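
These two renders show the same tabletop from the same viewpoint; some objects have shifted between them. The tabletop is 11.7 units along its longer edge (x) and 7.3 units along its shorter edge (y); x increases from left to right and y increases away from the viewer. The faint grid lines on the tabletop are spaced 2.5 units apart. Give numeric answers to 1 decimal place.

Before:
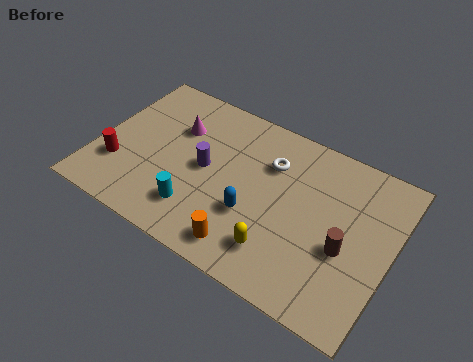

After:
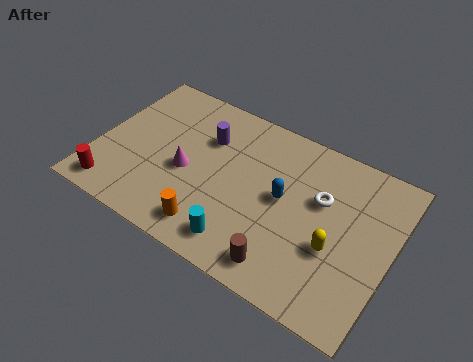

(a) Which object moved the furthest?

the brown cylinder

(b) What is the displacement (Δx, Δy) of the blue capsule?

(1.0, 1.3)

The blue capsule was at about (6.4, 2.6) and moved to about (7.4, 3.9).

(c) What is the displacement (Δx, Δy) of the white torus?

(2.1, -0.6)

The white torus started near (6.7, 5.2) and ended near (8.8, 4.6).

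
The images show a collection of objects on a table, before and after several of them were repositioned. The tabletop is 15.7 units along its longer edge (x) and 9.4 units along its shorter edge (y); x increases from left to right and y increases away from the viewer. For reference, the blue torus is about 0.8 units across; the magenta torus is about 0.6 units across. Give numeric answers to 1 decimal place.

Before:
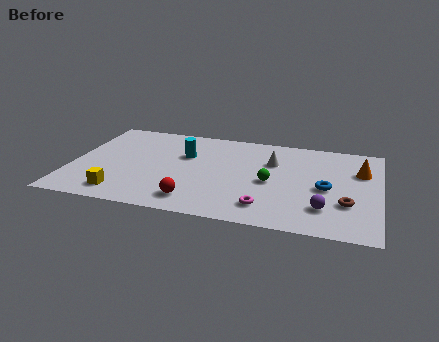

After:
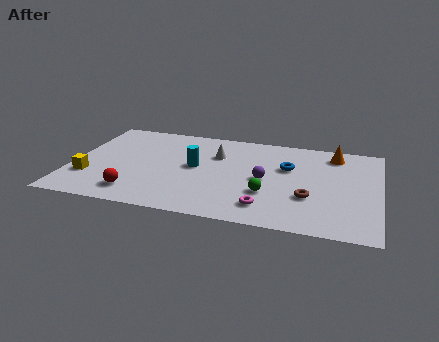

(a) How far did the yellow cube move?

2.2

The yellow cube moved from about (2.8, 1.5) to (1.0, 2.8), a distance of √(1.8² + 1.3²) ≈ 2.2.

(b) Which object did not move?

the magenta torus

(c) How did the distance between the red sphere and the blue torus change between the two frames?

+1.6

The distance was about 7.0 in the first image and 8.6 in the second, so they moved 1.6 units further apart.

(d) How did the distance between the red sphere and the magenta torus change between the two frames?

+3.0

Before: roughly 3.6 units apart; after: 6.6. That's 3.0 units further apart.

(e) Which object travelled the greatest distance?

the purple sphere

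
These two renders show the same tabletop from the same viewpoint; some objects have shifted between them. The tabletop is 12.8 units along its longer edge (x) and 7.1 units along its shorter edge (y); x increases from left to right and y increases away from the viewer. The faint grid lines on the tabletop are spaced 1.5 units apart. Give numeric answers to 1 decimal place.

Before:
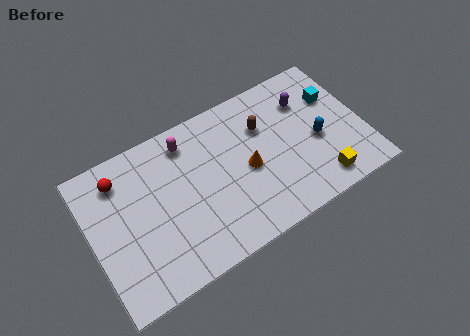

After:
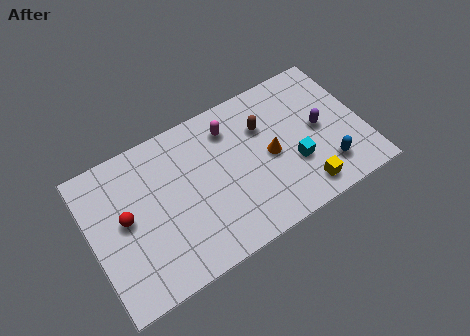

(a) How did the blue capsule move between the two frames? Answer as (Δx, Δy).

(0.2, -1.5)

From the two frames, the blue capsule sits at roughly (10.6, 3.1) before and (10.8, 1.6) after.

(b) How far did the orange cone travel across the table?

1.1

From (7.3, 3.3) to (8.4, 3.4), the orange cone covered √(1.1² + 0.1²) ≈ 1.1 units.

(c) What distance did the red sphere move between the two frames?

1.9

The red sphere was near (1.6, 5.7) before and (1.6, 3.8) after, so it travelled √(0.0² + 1.9²) ≈ 1.9 units.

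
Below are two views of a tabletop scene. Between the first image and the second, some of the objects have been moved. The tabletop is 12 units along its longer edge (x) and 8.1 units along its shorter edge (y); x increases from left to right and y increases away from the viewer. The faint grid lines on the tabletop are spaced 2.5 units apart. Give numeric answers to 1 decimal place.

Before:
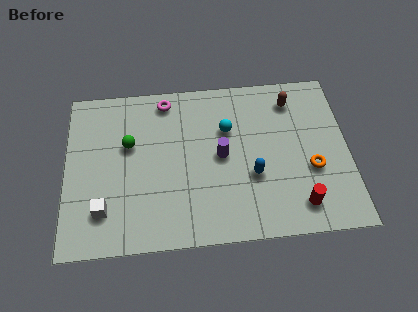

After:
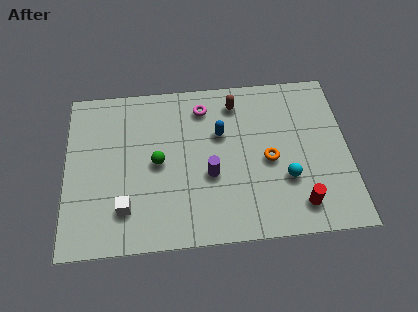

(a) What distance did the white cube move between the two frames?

0.9

The white cube was near (1.6, 1.9) before and (2.5, 1.9) after, so it travelled √(0.9² + 0.0²) ≈ 0.9 units.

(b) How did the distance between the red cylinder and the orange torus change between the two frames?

+0.8

Before: roughly 1.8 units apart; after: 2.6. That's 0.8 units further apart.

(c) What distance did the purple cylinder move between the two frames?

1.0

The purple cylinder moved from about (6.6, 4.1) to (6.1, 3.2), a distance of √(0.5² + 0.9²) ≈ 1.0.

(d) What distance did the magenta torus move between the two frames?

1.7

The magenta torus was near (4.3, 7.1) before and (5.9, 6.6) after, so it travelled √(1.6² + 0.5²) ≈ 1.7 units.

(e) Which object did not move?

the red cylinder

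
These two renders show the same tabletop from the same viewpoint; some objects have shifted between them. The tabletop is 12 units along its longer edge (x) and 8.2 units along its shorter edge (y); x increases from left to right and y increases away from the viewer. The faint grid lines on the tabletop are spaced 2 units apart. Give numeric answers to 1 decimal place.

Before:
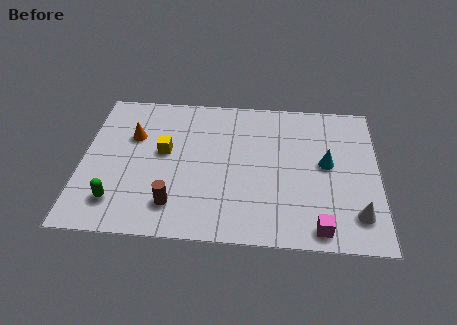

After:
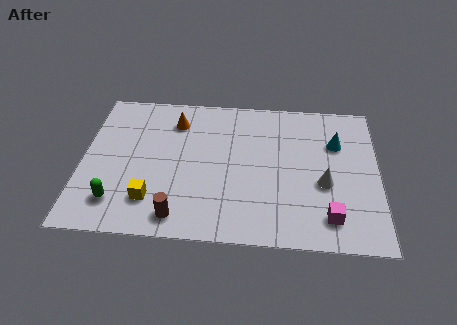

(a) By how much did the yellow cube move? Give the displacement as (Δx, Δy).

(-0.4, -2.7)

From the two frames, the yellow cube sits at roughly (3.3, 4.6) before and (2.9, 1.9) after.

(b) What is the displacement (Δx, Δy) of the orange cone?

(1.7, 1.0)

The orange cone started near (2.0, 5.4) and ended near (3.7, 6.4).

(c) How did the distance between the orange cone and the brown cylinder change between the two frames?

+1.2

The distance was about 4.1 in the first image and 5.3 in the second, so they moved 1.2 units further apart.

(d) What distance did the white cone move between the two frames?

2.1

The white cone moved from about (11.1, 1.7) to (9.8, 3.3), a distance of √(1.3² + 1.6²) ≈ 2.1.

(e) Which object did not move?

the green capsule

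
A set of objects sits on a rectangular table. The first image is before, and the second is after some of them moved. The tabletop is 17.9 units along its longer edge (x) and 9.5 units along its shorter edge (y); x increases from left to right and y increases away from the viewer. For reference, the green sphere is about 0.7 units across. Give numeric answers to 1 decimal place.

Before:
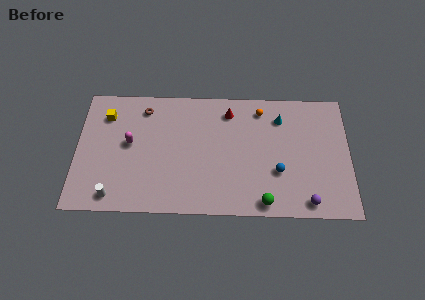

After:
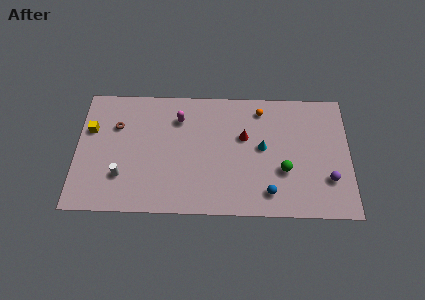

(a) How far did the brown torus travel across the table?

2.3

The brown torus moved from about (4.4, 7.9) to (2.6, 6.5), a distance of √(1.8² + 1.4²) ≈ 2.3.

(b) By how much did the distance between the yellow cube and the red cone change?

+2.0

They were about 8.1 units apart before and 10.1 after — 2.0 units further apart.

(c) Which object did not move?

the orange sphere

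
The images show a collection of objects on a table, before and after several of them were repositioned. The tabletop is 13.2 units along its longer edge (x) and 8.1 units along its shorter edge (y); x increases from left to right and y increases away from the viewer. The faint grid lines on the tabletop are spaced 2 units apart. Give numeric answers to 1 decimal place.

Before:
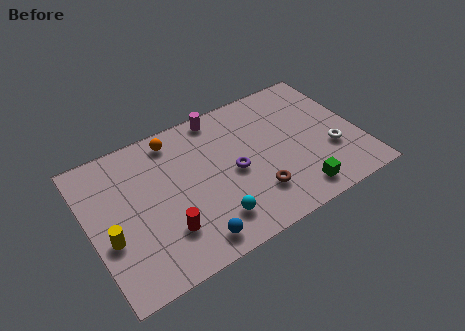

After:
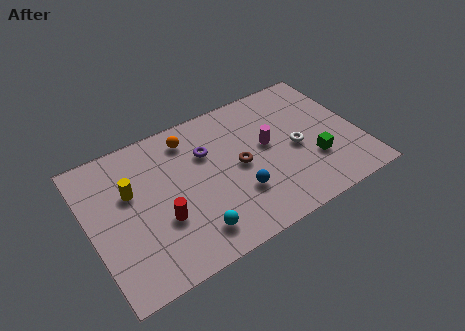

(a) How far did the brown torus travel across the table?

2.0

The brown torus was near (7.8, 2.1) before and (7.3, 4.0) after, so it travelled √(0.5² + 1.9²) ≈ 2.0 units.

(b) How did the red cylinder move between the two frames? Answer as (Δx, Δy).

(-0.1, 0.7)

The red cylinder started near (3.4, 2.2) and ended near (3.3, 2.9).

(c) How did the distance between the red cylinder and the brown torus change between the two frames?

-0.3

The distance was about 4.4 in the first image and 4.1 in the second, so they moved 0.3 units closer together.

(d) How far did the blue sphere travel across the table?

2.9

From (4.5, 1.1) to (7.0, 2.5), the blue sphere covered √(2.5² + 1.4²) ≈ 2.9 units.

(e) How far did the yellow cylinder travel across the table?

2.4

The yellow cylinder moved from about (0.8, 3.1) to (2.1, 5.1), a distance of √(1.3² + 2.0²) ≈ 2.4.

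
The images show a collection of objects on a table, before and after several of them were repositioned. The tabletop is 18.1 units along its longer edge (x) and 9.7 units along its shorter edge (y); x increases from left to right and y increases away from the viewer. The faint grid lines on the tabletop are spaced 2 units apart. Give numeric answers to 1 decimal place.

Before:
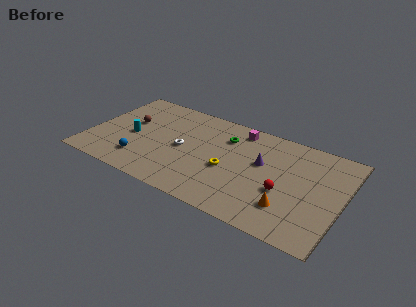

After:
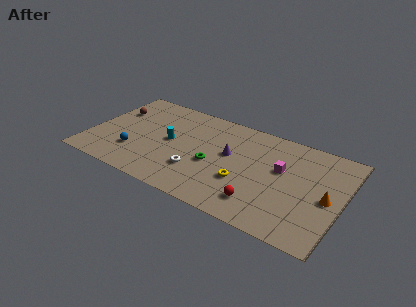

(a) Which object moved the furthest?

the magenta cube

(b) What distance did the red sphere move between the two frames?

2.3

The red sphere moved from about (14.1, 3.8) to (12.7, 2.0), a distance of √(1.4² + 1.8²) ≈ 2.3.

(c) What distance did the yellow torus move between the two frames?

1.4

The yellow torus moved from about (10.1, 4.1) to (11.3, 3.4), a distance of √(1.2² + 0.7²) ≈ 1.4.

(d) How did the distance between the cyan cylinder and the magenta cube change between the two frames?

-0.3

The distance was about 8.3 in the first image and 8.0 in the second, so they moved 0.3 units closer together.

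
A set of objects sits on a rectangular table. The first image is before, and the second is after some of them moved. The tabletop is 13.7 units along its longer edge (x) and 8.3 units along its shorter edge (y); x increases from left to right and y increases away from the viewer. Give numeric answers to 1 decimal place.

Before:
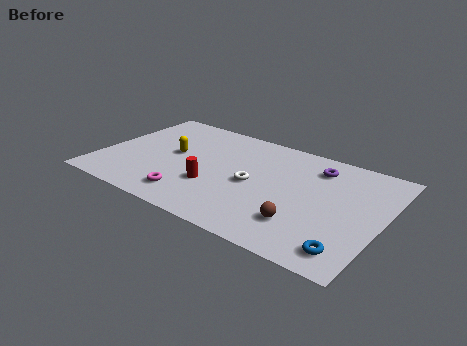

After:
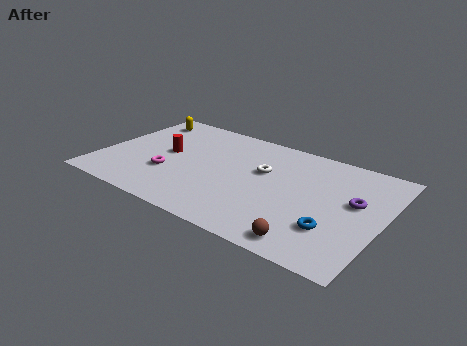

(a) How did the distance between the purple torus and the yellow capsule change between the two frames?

+4.1

Before: roughly 7.1 units apart; after: 11.2. That's 4.1 units further apart.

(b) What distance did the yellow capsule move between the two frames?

3.2

From (3.4, 4.5) to (1.3, 6.9), the yellow capsule covered √(2.1² + 2.4²) ≈ 3.2 units.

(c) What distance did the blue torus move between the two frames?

1.4

The blue torus was near (12.5, 1.3) before and (11.6, 2.4) after, so it travelled √(0.9² + 1.1²) ≈ 1.4 units.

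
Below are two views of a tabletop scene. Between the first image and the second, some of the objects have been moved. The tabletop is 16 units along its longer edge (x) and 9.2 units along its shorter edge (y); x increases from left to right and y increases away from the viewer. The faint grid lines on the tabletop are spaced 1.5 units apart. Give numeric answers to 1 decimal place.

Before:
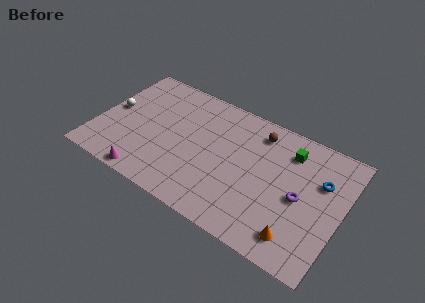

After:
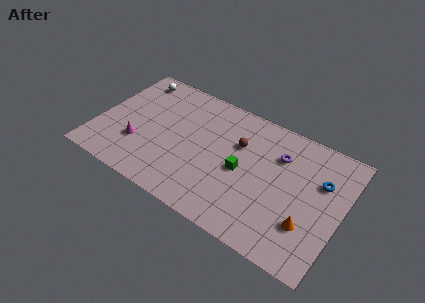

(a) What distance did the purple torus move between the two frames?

2.9

The purple torus was near (13.4, 4.3) before and (11.7, 6.6) after, so it travelled √(1.7² + 2.3²) ≈ 2.9 units.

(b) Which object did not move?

the blue torus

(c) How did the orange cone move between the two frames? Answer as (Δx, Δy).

(0.5, 1.1)

From the two frames, the orange cone sits at roughly (13.6, 1.6) before and (14.1, 2.7) after.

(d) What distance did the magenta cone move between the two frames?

2.3

The magenta cone moved from about (3.9, 0.8) to (2.9, 2.9), a distance of √(1.0² + 2.1²) ≈ 2.3.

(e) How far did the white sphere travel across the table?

3.2

The white sphere moved from about (0.9, 4.8) to (1.7, 7.9), a distance of √(0.8² + 3.1²) ≈ 3.2.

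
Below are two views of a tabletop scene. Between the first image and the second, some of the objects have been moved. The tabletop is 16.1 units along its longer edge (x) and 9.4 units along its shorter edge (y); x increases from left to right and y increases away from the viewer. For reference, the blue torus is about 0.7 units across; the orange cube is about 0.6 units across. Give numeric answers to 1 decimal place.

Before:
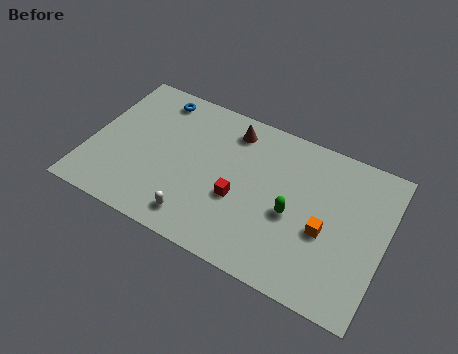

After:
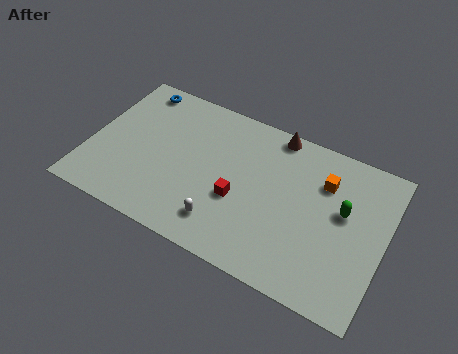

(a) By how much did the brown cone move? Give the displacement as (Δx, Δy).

(2.3, 0.8)

The brown cone started near (7.4, 7.8) and ended near (9.7, 8.6).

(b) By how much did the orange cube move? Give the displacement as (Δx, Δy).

(-0.4, 2.9)

The orange cube started near (13.0, 3.9) and ended near (12.6, 6.8).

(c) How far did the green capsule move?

3.0

The green capsule moved from about (11.2, 4.1) to (13.8, 5.5), a distance of √(2.6² + 1.4²) ≈ 3.0.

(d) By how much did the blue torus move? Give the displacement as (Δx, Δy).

(-1.2, 0.2)

The blue torus started near (3.1, 8.1) and ended near (1.9, 8.3).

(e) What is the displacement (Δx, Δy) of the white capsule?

(1.4, 0.4)

The white capsule started near (6.3, 1.5) and ended near (7.7, 1.9).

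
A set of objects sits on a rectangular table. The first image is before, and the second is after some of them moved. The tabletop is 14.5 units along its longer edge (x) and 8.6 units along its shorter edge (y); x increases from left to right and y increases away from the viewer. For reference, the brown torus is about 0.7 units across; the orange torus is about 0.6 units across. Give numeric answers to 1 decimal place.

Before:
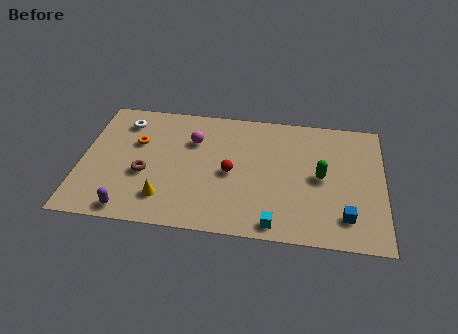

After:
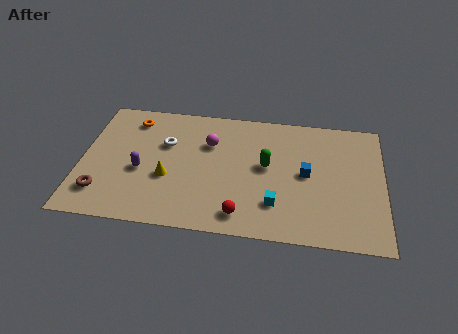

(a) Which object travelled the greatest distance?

the blue cube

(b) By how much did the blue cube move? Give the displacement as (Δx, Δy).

(-1.9, 2.6)

The blue cube started near (12.7, 1.8) and ended near (10.8, 4.4).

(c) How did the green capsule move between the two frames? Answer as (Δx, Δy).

(-2.6, 0.4)

The green capsule started near (11.5, 4.3) and ended near (8.9, 4.7).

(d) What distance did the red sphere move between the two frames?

2.8

The red sphere moved from about (7.2, 4.0) to (7.8, 1.3), a distance of √(0.6² + 2.7²) ≈ 2.8.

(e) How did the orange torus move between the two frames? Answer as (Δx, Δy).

(-0.3, 1.6)

The orange torus started near (2.6, 5.5) and ended near (2.3, 7.1).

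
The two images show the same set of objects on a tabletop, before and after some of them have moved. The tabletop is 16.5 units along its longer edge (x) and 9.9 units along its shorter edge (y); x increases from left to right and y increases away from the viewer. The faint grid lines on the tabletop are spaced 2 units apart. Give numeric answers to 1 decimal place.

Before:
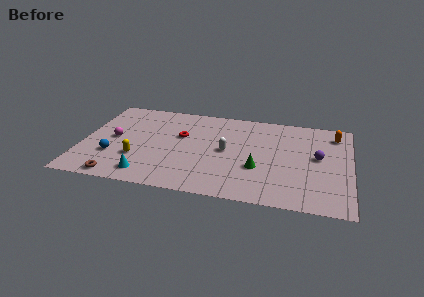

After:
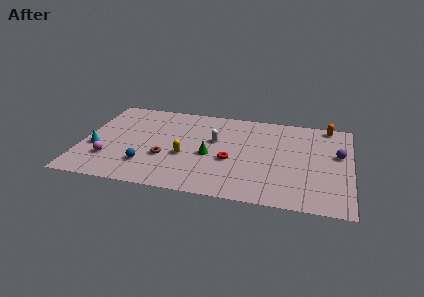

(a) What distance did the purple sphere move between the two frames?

1.3

From (14.5, 5.4) to (15.7, 5.9), the purple sphere covered √(1.2² + 0.5²) ≈ 1.3 units.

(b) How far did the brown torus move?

3.7

From (2.5, 0.9) to (5.2, 3.5), the brown torus covered √(2.7² + 2.6²) ≈ 3.7 units.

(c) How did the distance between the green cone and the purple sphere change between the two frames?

+3.9

Before: roughly 4.1 units apart; after: 8.0. That's 3.9 units further apart.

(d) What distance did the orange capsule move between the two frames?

1.0

The orange capsule moved from about (15.5, 8.1) to (15.0, 9.0), a distance of √(0.5² + 0.9²) ≈ 1.0.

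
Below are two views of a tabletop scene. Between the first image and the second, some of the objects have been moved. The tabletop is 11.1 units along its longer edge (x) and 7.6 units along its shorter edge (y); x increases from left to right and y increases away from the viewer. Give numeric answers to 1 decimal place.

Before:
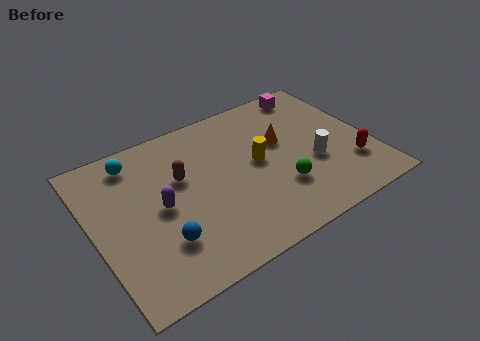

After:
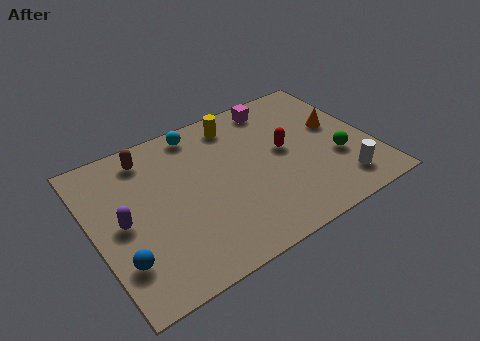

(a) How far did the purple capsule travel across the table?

1.5

The purple capsule moved from about (2.6, 3.7) to (1.1, 3.7), a distance of √(1.5² + 0.0²) ≈ 1.5.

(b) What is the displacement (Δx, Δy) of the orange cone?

(2.2, -0.2)

The orange cone was at about (7.7, 4.6) and moved to about (9.9, 4.4).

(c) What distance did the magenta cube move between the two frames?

1.6

From (9.4, 6.7) to (7.8, 6.6), the magenta cube covered √(1.6² + 0.1²) ≈ 1.6 units.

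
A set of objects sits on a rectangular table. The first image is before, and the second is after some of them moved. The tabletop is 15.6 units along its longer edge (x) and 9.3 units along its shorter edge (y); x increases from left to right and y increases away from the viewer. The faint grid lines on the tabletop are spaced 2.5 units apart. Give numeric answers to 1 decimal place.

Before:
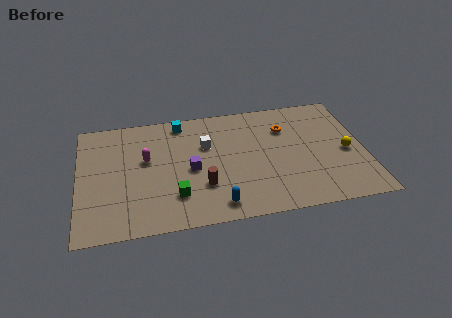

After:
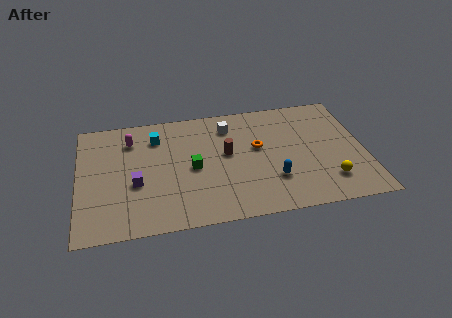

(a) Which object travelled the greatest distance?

the blue capsule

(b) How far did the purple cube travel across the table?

3.1

From (6.1, 4.3) to (3.1, 3.7), the purple cube covered √(3.0² + 0.6²) ≈ 3.1 units.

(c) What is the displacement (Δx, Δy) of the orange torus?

(-1.6, -1.3)

The orange torus started near (11.4, 6.7) and ended near (9.8, 5.4).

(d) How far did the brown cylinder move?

2.7

The brown cylinder moved from about (6.7, 2.9) to (8.1, 5.2), a distance of √(1.4² + 2.3²) ≈ 2.7.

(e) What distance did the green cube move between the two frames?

2.2

The green cube was near (5.2, 2.4) before and (6.2, 4.4) after, so it travelled √(1.0² + 2.0²) ≈ 2.2 units.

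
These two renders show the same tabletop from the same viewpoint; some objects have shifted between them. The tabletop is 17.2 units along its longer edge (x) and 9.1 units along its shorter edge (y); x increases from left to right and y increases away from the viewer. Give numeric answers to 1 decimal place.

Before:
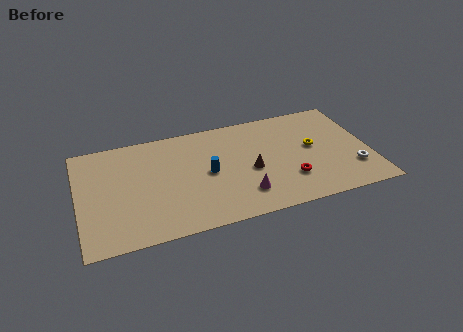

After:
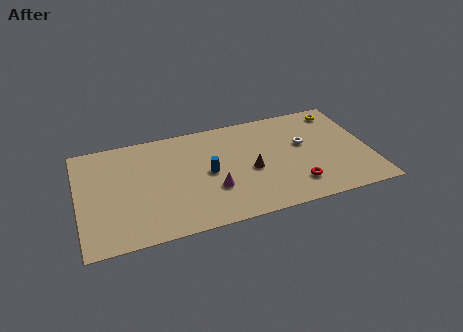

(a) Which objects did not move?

the blue cylinder and the brown cone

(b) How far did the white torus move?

4.0

From (16.1, 2.5) to (13.4, 5.4), the white torus covered √(2.7² + 2.9²) ≈ 4.0 units.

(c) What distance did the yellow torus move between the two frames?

3.4

The yellow torus was near (13.9, 5.0) before and (15.8, 7.8) after, so it travelled √(1.9² + 2.8²) ≈ 3.4 units.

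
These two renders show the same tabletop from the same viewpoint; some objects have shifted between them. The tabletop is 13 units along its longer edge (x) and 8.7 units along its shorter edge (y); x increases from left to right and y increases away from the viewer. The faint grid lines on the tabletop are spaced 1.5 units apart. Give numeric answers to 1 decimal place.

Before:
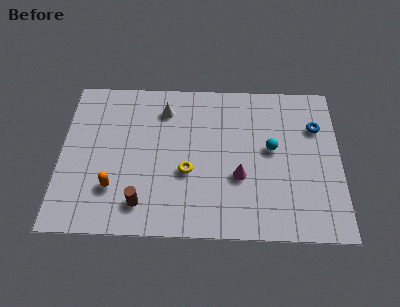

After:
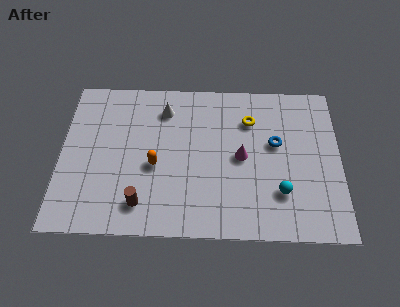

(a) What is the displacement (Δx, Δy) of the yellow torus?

(2.9, 3.0)

The yellow torus was at about (5.9, 3.4) and moved to about (8.8, 6.4).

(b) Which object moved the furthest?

the yellow torus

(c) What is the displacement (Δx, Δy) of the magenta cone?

(0.1, 1.1)

From the two frames, the magenta cone sits at roughly (8.3, 3.2) before and (8.4, 4.3) after.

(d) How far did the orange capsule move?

2.3

The orange capsule was near (2.5, 2.4) before and (4.4, 3.7) after, so it travelled √(1.9² + 1.3²) ≈ 2.3 units.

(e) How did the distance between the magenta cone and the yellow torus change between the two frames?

-0.3

The distance was about 2.4 in the first image and 2.1 in the second, so they moved 0.3 units closer together.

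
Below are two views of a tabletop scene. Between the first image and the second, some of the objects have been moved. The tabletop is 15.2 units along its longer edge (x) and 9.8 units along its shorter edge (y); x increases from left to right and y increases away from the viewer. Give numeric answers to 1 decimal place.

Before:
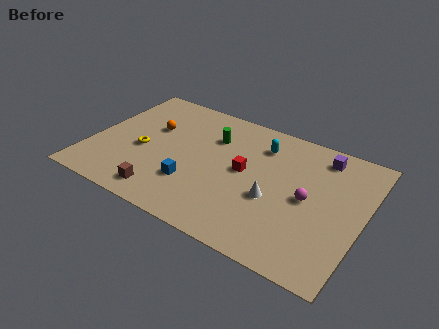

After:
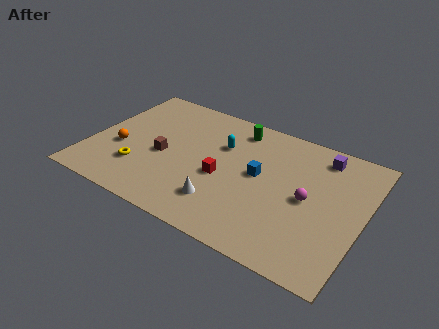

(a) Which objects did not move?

the purple cube and the magenta sphere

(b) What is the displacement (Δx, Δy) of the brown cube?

(-0.5, 2.9)

From the two frames, the brown cube sits at roughly (4.6, 1.4) before and (4.1, 4.3) after.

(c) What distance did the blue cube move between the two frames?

4.2

The blue cube moved from about (6.0, 2.9) to (9.4, 5.3), a distance of √(3.4² + 2.4²) ≈ 4.2.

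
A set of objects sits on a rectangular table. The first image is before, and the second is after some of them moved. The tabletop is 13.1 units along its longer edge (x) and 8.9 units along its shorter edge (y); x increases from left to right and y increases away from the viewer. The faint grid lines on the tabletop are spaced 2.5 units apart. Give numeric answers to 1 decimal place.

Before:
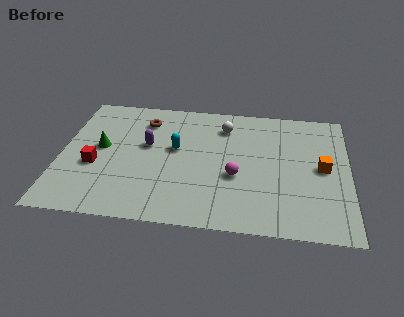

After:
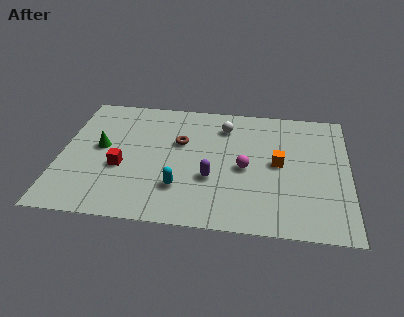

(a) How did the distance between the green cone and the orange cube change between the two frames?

-2.0

They were about 10.1 units apart before and 8.1 after — 2.0 units closer together.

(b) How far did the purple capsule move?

3.6

From (3.9, 5.2) to (6.9, 3.2), the purple capsule covered √(3.0² + 2.0²) ≈ 3.6 units.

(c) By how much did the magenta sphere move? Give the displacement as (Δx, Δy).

(0.4, 0.6)

The magenta sphere started near (8.0, 3.5) and ended near (8.4, 4.1).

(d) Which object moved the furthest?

the purple capsule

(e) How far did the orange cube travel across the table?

2.0

The orange cube moved from about (11.9, 4.5) to (9.9, 4.6), a distance of √(2.0² + 0.1²) ≈ 2.0.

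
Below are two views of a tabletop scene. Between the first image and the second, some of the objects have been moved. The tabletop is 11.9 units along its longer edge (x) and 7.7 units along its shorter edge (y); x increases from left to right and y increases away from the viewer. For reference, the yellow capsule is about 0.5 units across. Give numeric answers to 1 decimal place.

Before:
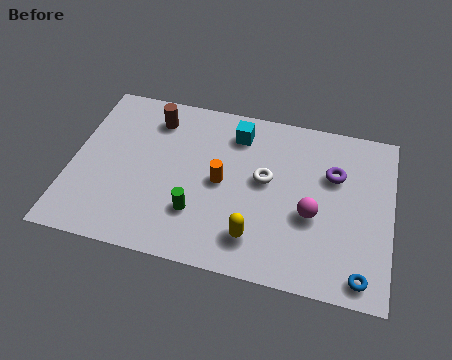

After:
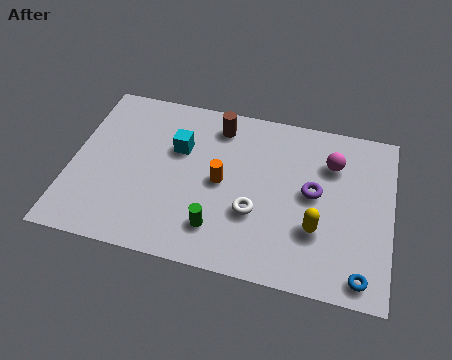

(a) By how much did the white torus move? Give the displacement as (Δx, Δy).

(-0.3, -1.6)

From the two frames, the white torus sits at roughly (7.2, 4.3) before and (6.9, 2.7) after.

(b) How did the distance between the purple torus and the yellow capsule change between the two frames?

-2.8

Before: roughly 4.4 units apart; after: 1.6. That's 2.8 units closer together.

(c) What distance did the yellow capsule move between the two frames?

2.4

The yellow capsule was near (7.0, 1.6) before and (9.2, 2.5) after, so it travelled √(2.2² + 0.9²) ≈ 2.4 units.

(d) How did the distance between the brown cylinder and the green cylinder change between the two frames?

+0.3

They were about 4.4 units apart before and 4.7 after — 0.3 units further apart.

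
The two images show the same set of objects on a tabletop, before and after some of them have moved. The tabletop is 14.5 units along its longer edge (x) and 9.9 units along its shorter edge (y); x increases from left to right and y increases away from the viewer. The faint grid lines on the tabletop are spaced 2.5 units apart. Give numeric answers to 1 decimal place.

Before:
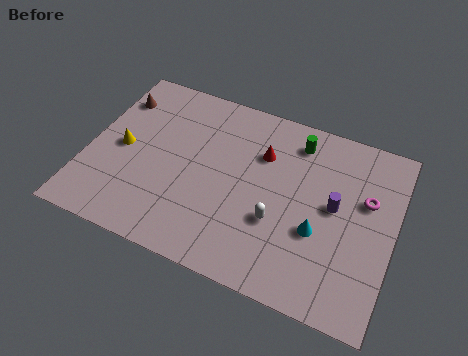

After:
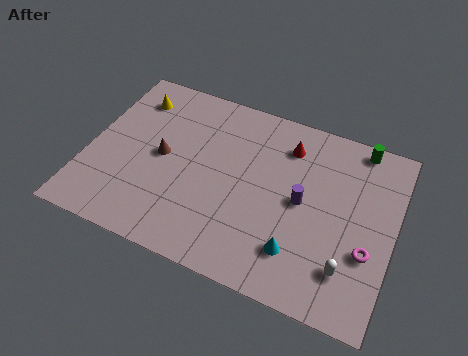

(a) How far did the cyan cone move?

1.6

From (11.1, 3.7) to (10.3, 2.3), the cyan cone covered √(0.8² + 1.4²) ≈ 1.6 units.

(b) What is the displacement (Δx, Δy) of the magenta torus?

(0.3, -2.7)

The magenta torus started near (13.1, 6.2) and ended near (13.4, 3.5).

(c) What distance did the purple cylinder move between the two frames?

1.5

The purple cylinder moved from about (11.7, 5.3) to (10.2, 5.0), a distance of √(1.5² + 0.3²) ≈ 1.5.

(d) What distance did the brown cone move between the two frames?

3.7

From (0.9, 7.6) to (3.5, 5.0), the brown cone covered √(2.6² + 2.6²) ≈ 3.7 units.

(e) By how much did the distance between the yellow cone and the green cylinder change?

+2.2

The distance was about 8.7 in the first image and 10.9 in the second, so they moved 2.2 units further apart.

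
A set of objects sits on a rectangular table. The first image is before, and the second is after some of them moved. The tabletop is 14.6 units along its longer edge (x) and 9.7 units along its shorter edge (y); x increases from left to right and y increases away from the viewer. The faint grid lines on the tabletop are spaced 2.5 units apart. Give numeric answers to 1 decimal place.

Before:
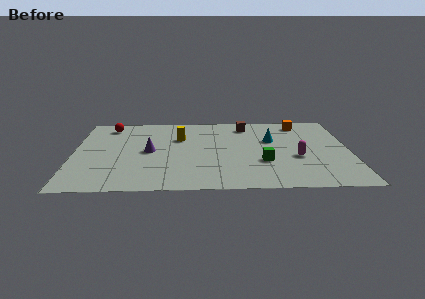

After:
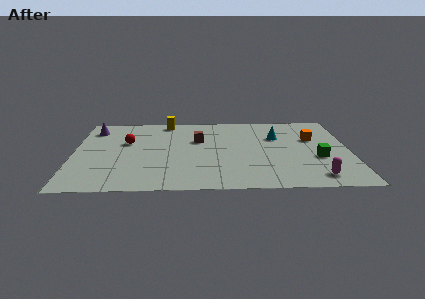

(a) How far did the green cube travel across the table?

2.9

From (10.0, 3.3) to (12.9, 3.7), the green cube covered √(2.9² + 0.4²) ≈ 2.9 units.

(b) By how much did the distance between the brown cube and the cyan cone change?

+1.8

Before: roughly 2.4 units apart; after: 4.2. That's 1.8 units further apart.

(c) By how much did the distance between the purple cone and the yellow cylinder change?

+1.7

They were about 2.3 units apart before and 4.0 after — 1.7 units further apart.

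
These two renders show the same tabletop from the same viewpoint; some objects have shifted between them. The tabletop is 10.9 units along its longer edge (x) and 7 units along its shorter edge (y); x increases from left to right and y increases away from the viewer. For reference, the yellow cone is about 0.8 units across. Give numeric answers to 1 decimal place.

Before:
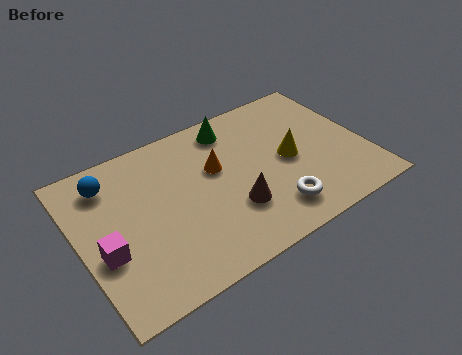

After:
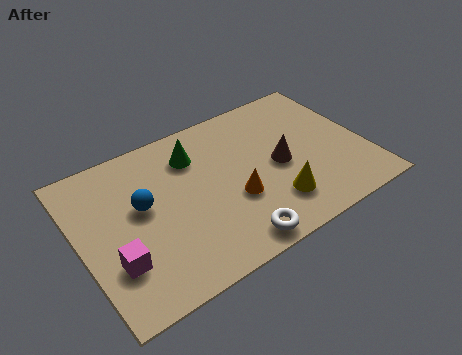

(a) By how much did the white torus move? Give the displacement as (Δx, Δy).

(-1.7, -0.6)

The white torus started near (7.0, 1.4) and ended near (5.3, 0.8).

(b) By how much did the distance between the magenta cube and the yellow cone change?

-1.2

They were about 7.2 units apart before and 6.0 after — 1.2 units closer together.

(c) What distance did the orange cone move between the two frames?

1.7

The orange cone was near (5.3, 4.3) before and (5.7, 2.6) after, so it travelled √(0.4² + 1.7²) ≈ 1.7 units.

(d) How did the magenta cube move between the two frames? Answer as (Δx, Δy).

(0.3, -0.6)

The magenta cube was at about (0.8, 2.7) and moved to about (1.1, 2.1).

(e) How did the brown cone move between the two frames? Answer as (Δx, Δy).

(2.0, 1.1)

From the two frames, the brown cone sits at roughly (5.6, 2.2) before and (7.6, 3.3) after.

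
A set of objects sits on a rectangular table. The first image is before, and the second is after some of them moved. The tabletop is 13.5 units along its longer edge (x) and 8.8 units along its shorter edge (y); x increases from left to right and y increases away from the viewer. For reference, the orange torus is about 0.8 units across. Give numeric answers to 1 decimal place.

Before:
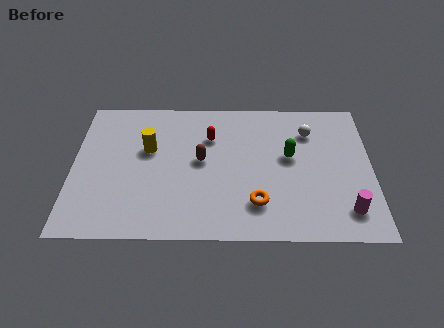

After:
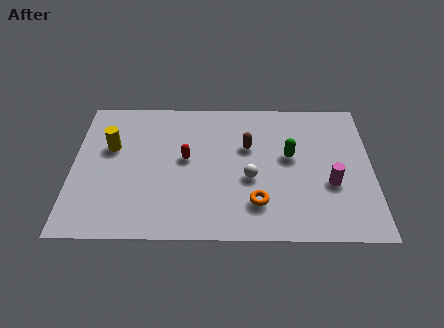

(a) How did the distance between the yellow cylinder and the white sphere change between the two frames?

-0.8

Before: roughly 7.4 units apart; after: 6.6. That's 0.8 units closer together.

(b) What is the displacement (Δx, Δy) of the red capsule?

(-1.1, -1.4)

From the two frames, the red capsule sits at roughly (6.2, 6.2) before and (5.1, 4.8) after.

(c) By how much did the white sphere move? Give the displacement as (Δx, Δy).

(-2.7, -3.0)

From the two frames, the white sphere sits at roughly (10.7, 6.6) before and (8.0, 3.6) after.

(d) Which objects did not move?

the orange torus and the green capsule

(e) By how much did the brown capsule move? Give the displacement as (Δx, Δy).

(2.1, 0.9)

The brown capsule was at about (5.8, 4.7) and moved to about (7.9, 5.6).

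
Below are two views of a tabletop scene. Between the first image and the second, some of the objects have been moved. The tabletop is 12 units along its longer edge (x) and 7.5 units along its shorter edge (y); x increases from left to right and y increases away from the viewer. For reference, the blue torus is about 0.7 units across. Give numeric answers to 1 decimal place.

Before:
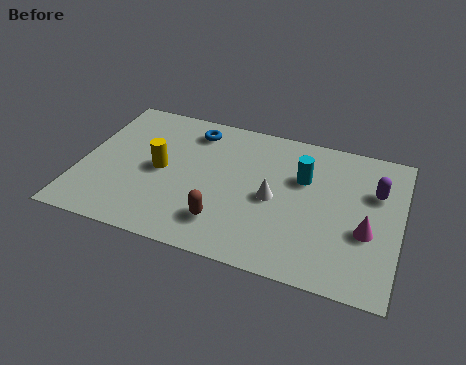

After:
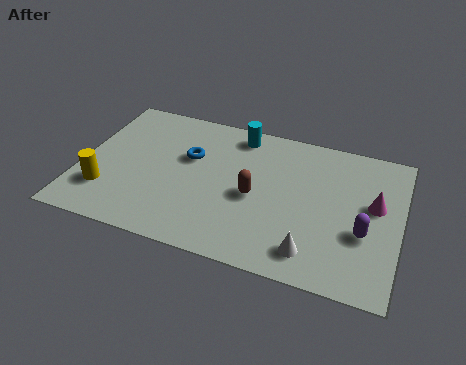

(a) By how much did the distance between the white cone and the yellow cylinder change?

+3.5

Before: roughly 4.3 units apart; after: 7.8. That's 3.5 units further apart.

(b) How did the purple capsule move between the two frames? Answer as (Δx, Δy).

(-0.3, -2.2)

The purple capsule started near (11.0, 5.0) and ended near (10.7, 2.8).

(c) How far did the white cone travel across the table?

2.7

From (7.3, 3.5) to (8.9, 1.3), the white cone covered √(1.6² + 2.2²) ≈ 2.7 units.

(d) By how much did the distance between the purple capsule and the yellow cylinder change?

+1.5

They were about 8.1 units apart before and 9.6 after — 1.5 units further apart.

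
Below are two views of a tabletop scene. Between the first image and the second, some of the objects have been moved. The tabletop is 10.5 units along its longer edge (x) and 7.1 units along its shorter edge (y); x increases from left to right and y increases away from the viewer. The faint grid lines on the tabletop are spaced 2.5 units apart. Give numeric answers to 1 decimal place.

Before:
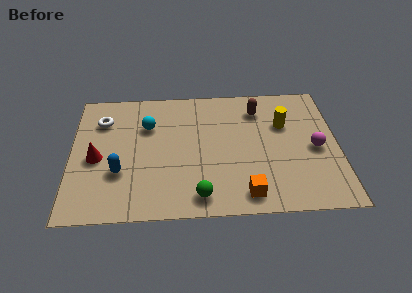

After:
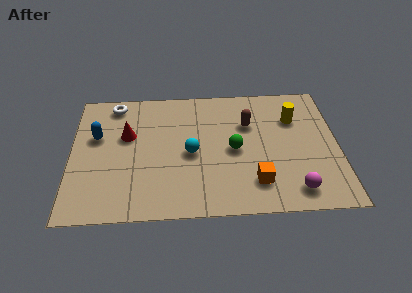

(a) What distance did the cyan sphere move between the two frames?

2.3

From (3.0, 4.9) to (4.7, 3.3), the cyan sphere covered √(1.7² + 1.6²) ≈ 2.3 units.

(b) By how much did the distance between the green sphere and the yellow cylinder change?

-2.1

Before: roughly 5.0 units apart; after: 2.9. That's 2.1 units closer together.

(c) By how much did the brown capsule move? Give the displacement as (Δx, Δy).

(-0.4, -0.8)

The brown capsule started near (7.4, 5.6) and ended near (7.0, 4.8).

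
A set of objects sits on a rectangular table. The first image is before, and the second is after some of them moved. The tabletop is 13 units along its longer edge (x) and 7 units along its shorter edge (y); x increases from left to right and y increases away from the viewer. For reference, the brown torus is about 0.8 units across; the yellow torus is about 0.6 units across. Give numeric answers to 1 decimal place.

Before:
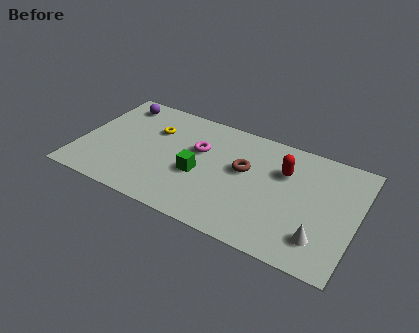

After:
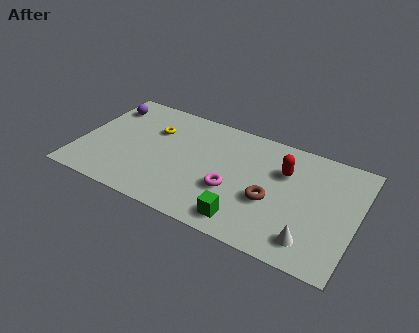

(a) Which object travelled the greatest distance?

the green cube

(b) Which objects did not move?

the red capsule and the yellow torus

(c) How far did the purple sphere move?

0.6

From (1.4, 5.9) to (0.9, 5.5), the purple sphere covered √(0.5² + 0.4²) ≈ 0.6 units.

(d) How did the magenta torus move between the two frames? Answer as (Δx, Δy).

(1.8, -1.8)

The magenta torus was at about (5.5, 4.4) and moved to about (7.3, 2.6).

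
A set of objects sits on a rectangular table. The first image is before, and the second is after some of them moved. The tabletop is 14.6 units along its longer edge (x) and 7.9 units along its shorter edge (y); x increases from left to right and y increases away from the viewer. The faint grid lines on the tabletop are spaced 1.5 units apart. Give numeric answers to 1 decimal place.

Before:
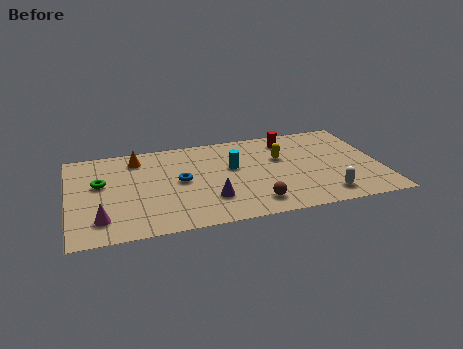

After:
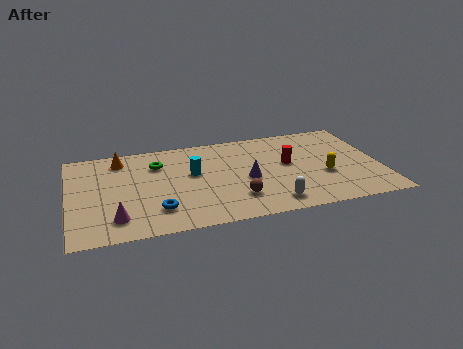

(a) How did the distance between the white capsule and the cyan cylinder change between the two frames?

-0.4

They were about 5.3 units apart before and 4.9 after — 0.4 units closer together.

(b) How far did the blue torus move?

2.5

The blue torus was near (5.2, 4.1) before and (4.0, 1.9) after, so it travelled √(1.2² + 2.2²) ≈ 2.5 units.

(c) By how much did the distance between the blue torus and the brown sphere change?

-0.6

They were about 4.3 units apart before and 3.7 after — 0.6 units closer together.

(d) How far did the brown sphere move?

1.0

From (8.5, 1.4) to (7.7, 2.0), the brown sphere covered √(0.8² + 0.6²) ≈ 1.0 units.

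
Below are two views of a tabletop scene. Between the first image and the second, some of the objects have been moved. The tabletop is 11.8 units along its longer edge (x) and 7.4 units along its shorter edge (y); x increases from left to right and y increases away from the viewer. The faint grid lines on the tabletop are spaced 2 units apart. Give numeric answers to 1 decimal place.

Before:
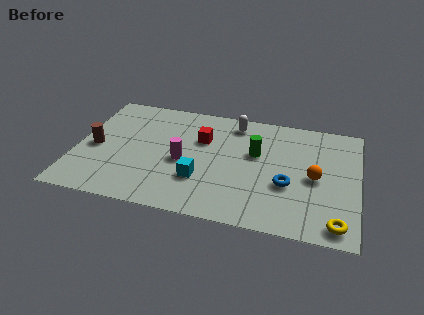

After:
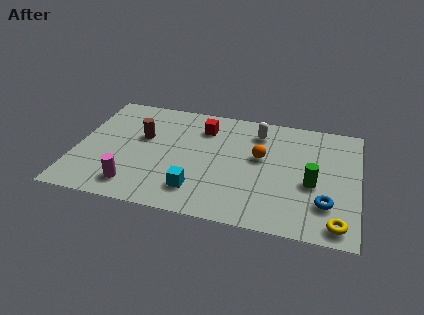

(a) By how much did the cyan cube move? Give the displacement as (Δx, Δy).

(-0.1, -0.7)

From the two frames, the cyan cube sits at roughly (5.3, 2.3) before and (5.2, 1.6) after.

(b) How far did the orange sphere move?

2.4

The orange sphere was near (10.0, 3.5) before and (7.7, 4.3) after, so it travelled √(2.3² + 0.8²) ≈ 2.4 units.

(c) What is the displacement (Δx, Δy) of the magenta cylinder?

(-1.9, -2.0)

From the two frames, the magenta cylinder sits at roughly (4.5, 3.3) before and (2.6, 1.3) after.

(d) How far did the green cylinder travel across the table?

2.8

From (7.5, 4.5) to (9.9, 3.1), the green cylinder covered √(2.4² + 1.4²) ≈ 2.8 units.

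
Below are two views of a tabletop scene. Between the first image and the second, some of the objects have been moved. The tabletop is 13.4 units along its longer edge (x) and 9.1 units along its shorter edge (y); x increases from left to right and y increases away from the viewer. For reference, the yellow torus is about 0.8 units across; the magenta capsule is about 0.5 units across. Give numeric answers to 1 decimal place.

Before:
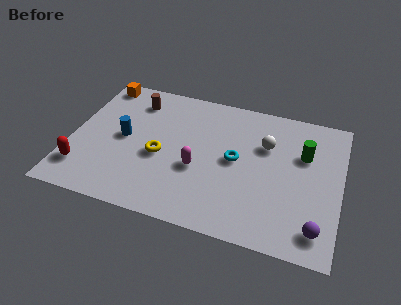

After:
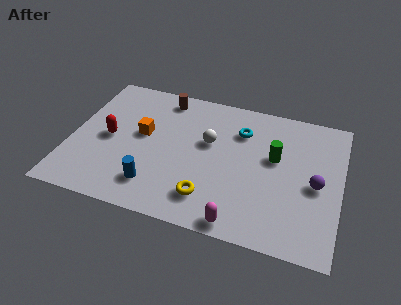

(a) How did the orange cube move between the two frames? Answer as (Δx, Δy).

(2.5, -3.0)

The orange cube started near (1.0, 8.1) and ended near (3.5, 5.1).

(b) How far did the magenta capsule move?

3.6

The magenta capsule was near (6.4, 3.6) before and (8.7, 0.8) after, so it travelled √(2.3² + 2.8²) ≈ 3.6 units.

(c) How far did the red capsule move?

2.6

The red capsule was near (0.8, 2.0) before and (1.9, 4.4) after, so it travelled √(1.1² + 2.4²) ≈ 2.6 units.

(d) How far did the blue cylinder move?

3.2

The blue cylinder was near (2.6, 4.6) before and (4.4, 1.9) after, so it travelled √(1.8² + 2.7²) ≈ 3.2 units.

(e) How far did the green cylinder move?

1.5

The green cylinder moved from about (11.5, 6.0) to (10.1, 5.4), a distance of √(1.4² + 0.6²) ≈ 1.5.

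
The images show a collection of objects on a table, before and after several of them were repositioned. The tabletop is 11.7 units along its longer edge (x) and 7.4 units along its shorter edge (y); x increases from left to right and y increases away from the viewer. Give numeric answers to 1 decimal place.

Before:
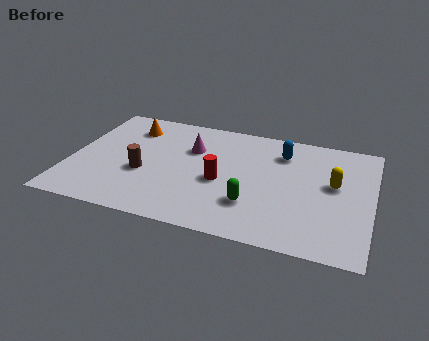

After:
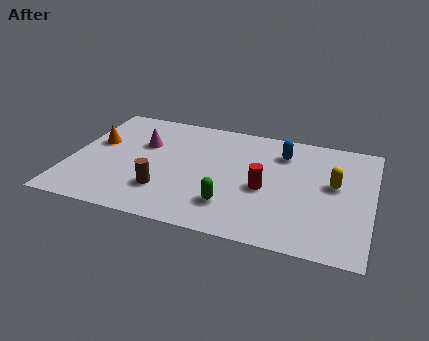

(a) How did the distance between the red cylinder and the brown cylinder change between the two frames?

+1.0

Before: roughly 3.0 units apart; after: 4.0. That's 1.0 units further apart.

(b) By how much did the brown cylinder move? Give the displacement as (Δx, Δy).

(0.9, -0.9)

The brown cylinder started near (2.9, 2.9) and ended near (3.8, 2.0).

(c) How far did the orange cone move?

1.8

The orange cone moved from about (2.1, 5.8) to (0.9, 4.4), a distance of √(1.2² + 1.4²) ≈ 1.8.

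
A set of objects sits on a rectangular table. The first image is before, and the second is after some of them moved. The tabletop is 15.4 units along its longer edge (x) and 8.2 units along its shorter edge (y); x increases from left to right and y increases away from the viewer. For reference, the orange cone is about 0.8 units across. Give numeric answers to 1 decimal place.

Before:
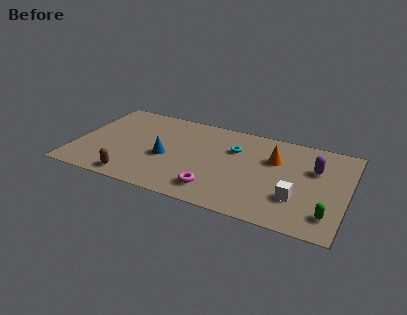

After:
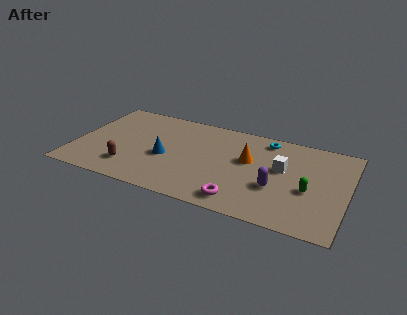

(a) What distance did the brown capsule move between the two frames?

0.9

The brown capsule was near (3.6, 1.0) before and (3.3, 1.9) after, so it travelled √(0.3² + 0.9²) ≈ 0.9 units.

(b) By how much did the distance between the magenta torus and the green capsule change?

-2.1

The distance was about 6.3 in the first image and 4.2 in the second, so they moved 2.1 units closer together.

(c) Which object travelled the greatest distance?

the purple capsule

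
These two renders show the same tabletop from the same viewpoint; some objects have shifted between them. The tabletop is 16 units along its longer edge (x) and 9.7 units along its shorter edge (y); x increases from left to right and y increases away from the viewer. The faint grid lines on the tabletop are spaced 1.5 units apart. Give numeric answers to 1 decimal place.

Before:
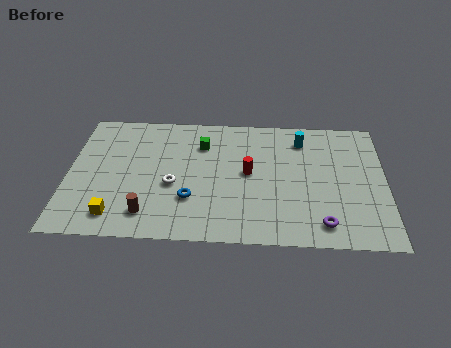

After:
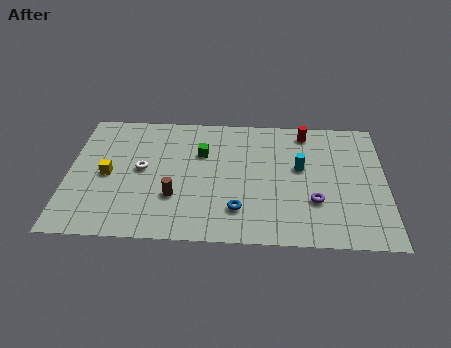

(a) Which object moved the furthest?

the red cylinder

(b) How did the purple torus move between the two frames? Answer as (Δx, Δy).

(-0.4, 1.6)

The purple torus started near (12.8, 1.5) and ended near (12.4, 3.1).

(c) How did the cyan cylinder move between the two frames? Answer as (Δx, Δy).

(-0.1, -2.2)

The cyan cylinder was at about (11.8, 7.8) and moved to about (11.7, 5.6).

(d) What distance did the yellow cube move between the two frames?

3.0

From (2.5, 1.6) to (2.0, 4.6), the yellow cube covered √(0.5² + 3.0²) ≈ 3.0 units.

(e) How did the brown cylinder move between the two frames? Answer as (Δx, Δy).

(1.3, 1.3)

The brown cylinder started near (4.1, 1.8) and ended near (5.4, 3.1).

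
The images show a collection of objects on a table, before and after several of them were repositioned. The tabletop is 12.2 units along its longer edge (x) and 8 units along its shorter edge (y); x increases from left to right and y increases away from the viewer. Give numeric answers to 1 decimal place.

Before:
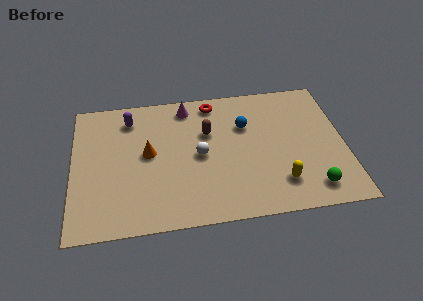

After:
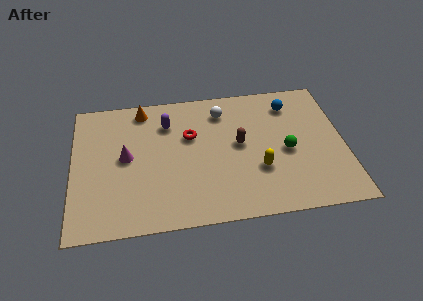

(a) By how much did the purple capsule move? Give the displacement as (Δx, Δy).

(1.7, -0.5)

The purple capsule was at about (2.6, 6.5) and moved to about (4.3, 6.0).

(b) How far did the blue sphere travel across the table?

2.3

From (7.8, 5.4) to (9.9, 6.4), the blue sphere covered √(2.1² + 1.0²) ≈ 2.3 units.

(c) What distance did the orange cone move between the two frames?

2.7

From (3.4, 4.3) to (3.2, 7.0), the orange cone covered √(0.2² + 2.7²) ≈ 2.7 units.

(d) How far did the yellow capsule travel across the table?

1.3

The yellow capsule moved from about (9.2, 1.8) to (8.3, 2.7), a distance of √(0.9² + 0.9²) ≈ 1.3.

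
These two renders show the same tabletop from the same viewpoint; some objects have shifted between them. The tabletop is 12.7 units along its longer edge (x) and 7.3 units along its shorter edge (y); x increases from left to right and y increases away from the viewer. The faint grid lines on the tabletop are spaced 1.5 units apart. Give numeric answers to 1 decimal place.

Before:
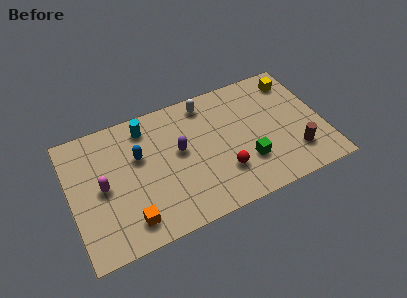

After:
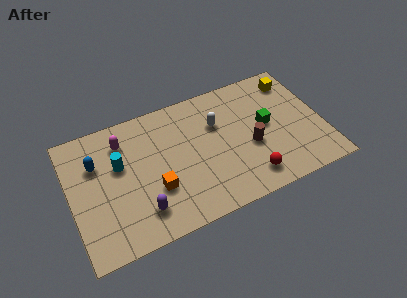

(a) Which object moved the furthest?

the purple capsule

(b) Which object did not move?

the yellow cube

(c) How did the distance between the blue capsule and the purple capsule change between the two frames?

+1.8

Before: roughly 2.1 units apart; after: 3.9. That's 1.8 units further apart.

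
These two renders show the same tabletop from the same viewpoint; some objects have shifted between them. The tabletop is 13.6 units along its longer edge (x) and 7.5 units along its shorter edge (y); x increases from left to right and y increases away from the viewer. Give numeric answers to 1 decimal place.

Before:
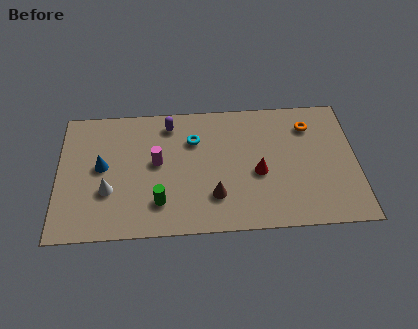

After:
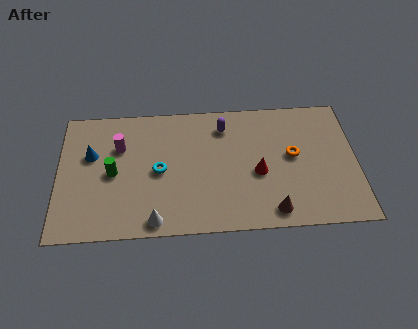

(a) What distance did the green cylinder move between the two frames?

2.8

The green cylinder moved from about (4.6, 1.8) to (2.5, 3.6), a distance of √(2.1² + 1.8²) ≈ 2.8.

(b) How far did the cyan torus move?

2.3

The cyan torus moved from about (6.2, 5.3) to (4.6, 3.6), a distance of √(1.6² + 1.7²) ≈ 2.3.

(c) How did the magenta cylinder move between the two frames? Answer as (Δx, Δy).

(-1.7, 1.0)

From the two frames, the magenta cylinder sits at roughly (4.5, 4.1) before and (2.8, 5.1) after.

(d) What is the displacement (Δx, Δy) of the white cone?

(2.1, -1.8)

From the two frames, the white cone sits at roughly (2.3, 2.6) before and (4.4, 0.8) after.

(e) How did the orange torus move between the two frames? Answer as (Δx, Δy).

(-0.8, -1.7)

From the two frames, the orange torus sits at roughly (11.5, 5.8) before and (10.7, 4.1) after.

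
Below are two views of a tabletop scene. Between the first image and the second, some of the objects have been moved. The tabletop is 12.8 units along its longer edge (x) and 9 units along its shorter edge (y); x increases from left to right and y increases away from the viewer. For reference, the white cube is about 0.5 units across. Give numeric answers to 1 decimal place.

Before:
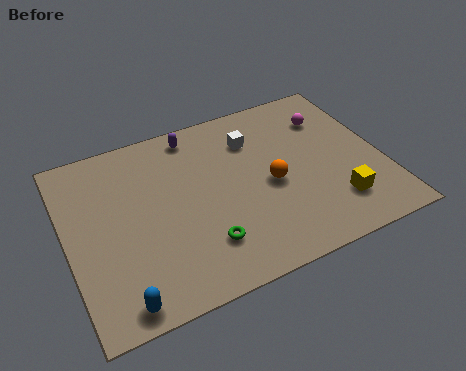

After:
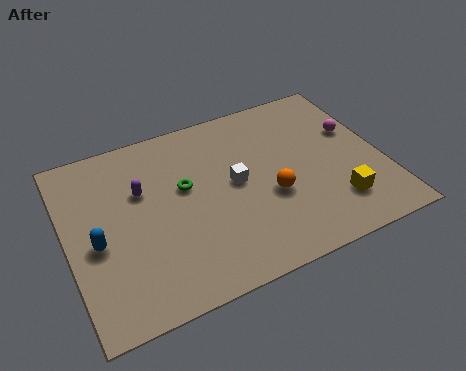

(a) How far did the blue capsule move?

3.1

From (1.7, 0.9) to (1.1, 3.9), the blue capsule covered √(0.6² + 3.0²) ≈ 3.1 units.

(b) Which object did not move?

the yellow cube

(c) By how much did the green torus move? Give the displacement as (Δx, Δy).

(-0.4, 3.1)

The green torus started near (5.2, 2.2) and ended near (4.8, 5.3).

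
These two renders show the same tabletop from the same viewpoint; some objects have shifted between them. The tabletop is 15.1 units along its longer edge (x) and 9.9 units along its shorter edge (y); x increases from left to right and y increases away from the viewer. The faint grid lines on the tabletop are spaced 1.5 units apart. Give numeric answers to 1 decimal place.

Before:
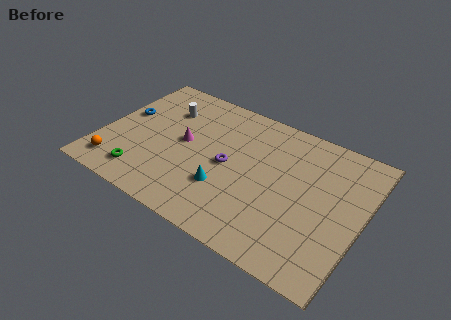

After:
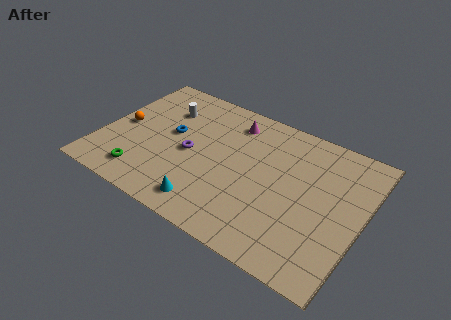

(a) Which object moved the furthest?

the magenta cone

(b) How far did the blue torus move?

2.9

The blue torus was near (1.0, 5.7) before and (3.9, 5.5) after, so it travelled √(2.9² + 0.2²) ≈ 2.9 units.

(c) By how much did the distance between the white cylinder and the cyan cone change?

+0.8

They were about 5.9 units apart before and 6.7 after — 0.8 units further apart.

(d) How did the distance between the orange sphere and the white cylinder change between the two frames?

-2.7

They were about 5.9 units apart before and 3.2 after — 2.7 units closer together.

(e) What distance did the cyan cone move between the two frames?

1.7

The cyan cone moved from about (7.5, 3.1) to (6.8, 1.5), a distance of √(0.7² + 1.6²) ≈ 1.7.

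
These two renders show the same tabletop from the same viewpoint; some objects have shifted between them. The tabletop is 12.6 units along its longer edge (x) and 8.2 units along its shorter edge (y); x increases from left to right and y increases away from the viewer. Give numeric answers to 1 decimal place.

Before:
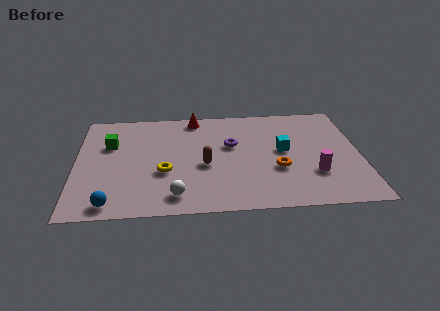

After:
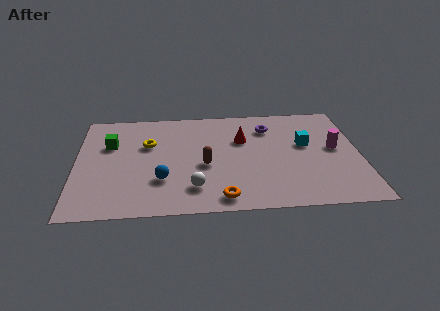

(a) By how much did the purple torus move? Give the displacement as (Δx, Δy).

(1.7, 1.3)

From the two frames, the purple torus sits at roughly (6.9, 5.0) before and (8.6, 6.3) after.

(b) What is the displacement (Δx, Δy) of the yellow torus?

(-0.7, 2.2)

The yellow torus was at about (3.9, 3.1) and moved to about (3.2, 5.3).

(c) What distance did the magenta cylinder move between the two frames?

2.1

The magenta cylinder moved from about (10.5, 2.5) to (11.5, 4.4), a distance of √(1.0² + 1.9²) ≈ 2.1.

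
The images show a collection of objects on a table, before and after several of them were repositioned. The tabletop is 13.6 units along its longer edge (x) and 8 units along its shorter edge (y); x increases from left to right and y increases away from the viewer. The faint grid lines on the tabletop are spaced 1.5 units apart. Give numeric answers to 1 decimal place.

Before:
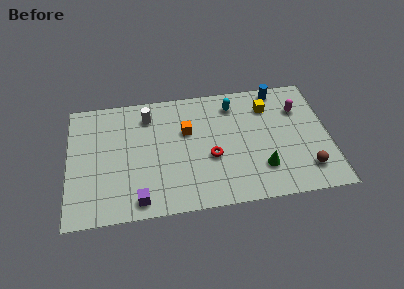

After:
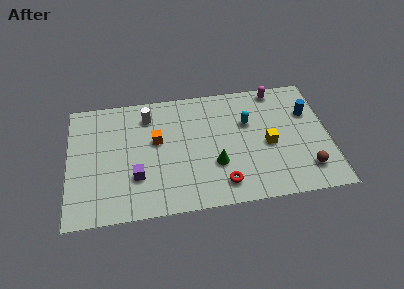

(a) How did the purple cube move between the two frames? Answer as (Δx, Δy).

(-0.1, 1.5)

From the two frames, the purple cube sits at roughly (3.6, 1.0) before and (3.5, 2.5) after.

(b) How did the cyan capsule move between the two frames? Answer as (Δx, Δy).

(0.7, -1.3)

The cyan capsule was at about (8.7, 6.5) and moved to about (9.4, 5.2).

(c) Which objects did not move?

the white cylinder and the brown sphere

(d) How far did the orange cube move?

1.6

From (6.2, 5.1) to (4.6, 4.7), the orange cube covered √(1.6² + 0.4²) ≈ 1.6 units.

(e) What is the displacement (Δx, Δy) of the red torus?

(0.5, -1.8)

The red torus started near (7.4, 3.2) and ended near (7.9, 1.4).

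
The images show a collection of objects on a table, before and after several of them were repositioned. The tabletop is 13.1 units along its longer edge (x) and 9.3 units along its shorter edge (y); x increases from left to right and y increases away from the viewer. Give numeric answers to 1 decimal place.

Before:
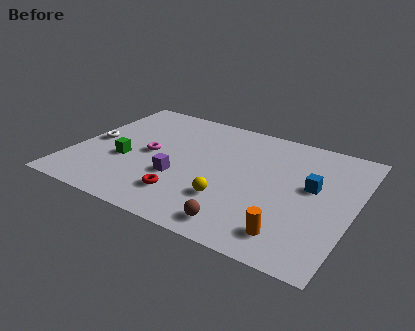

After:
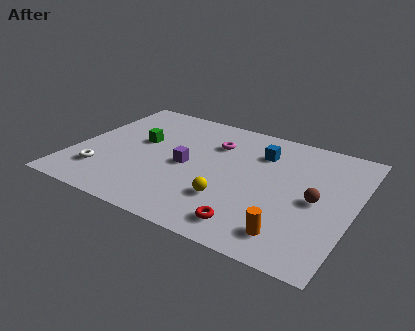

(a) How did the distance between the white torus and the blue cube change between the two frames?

-2.0

They were about 10.3 units apart before and 8.3 after — 2.0 units closer together.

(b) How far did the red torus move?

3.3

The red torus was near (5.6, 2.1) before and (8.8, 1.4) after, so it travelled √(3.2² + 0.7²) ≈ 3.3 units.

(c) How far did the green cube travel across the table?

1.8

The green cube moved from about (2.5, 3.6) to (2.9, 5.4), a distance of √(0.4² + 1.8²) ≈ 1.8.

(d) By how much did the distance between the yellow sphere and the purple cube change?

+0.3

They were about 2.6 units apart before and 2.9 after — 0.3 units further apart.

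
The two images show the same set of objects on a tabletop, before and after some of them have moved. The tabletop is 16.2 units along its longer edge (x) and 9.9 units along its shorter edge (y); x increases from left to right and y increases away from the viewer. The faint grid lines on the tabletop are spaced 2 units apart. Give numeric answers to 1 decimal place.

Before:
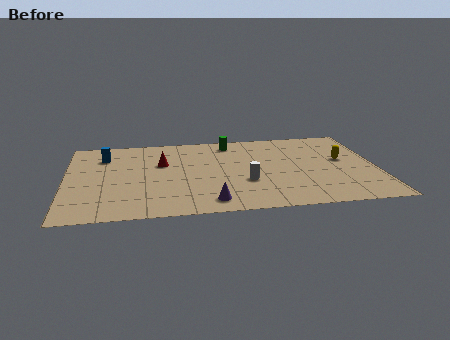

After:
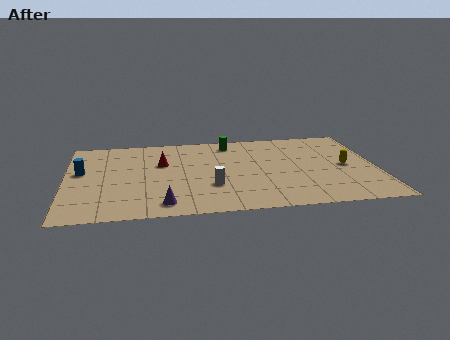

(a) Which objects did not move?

the green cylinder and the red cone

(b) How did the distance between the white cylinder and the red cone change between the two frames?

-1.1

The distance was about 5.1 in the first image and 4.0 in the second, so they moved 1.1 units closer together.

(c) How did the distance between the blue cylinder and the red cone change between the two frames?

+1.0

Before: roughly 3.2 units apart; after: 4.2. That's 1.0 units further apart.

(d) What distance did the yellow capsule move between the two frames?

0.8

The yellow capsule moved from about (14.5, 5.6) to (14.6, 4.8), a distance of √(0.1² + 0.8²) ≈ 0.8.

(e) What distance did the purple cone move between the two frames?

2.4

From (7.4, 1.4) to (5.0, 1.4), the purple cone covered √(2.4² + 0.0²) ≈ 2.4 units.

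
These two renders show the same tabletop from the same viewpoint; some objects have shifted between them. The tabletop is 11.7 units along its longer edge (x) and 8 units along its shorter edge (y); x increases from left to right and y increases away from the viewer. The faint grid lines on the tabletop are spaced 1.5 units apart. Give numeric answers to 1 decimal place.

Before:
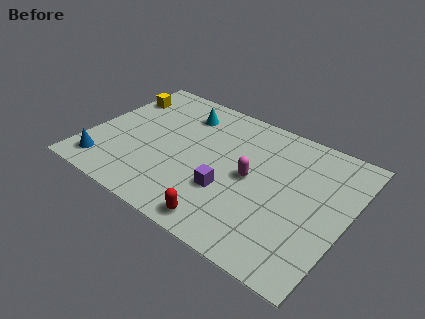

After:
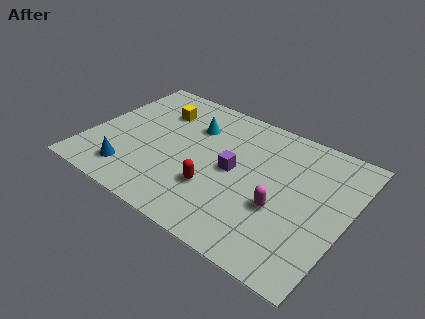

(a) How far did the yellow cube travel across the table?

1.9

The yellow cube was near (0.8, 6.0) before and (2.7, 5.9) after, so it travelled √(1.9² + 0.1²) ≈ 1.9 units.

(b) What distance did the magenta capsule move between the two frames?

1.8

From (7.4, 4.0) to (8.9, 3.0), the magenta capsule covered √(1.5² + 1.0²) ≈ 1.8 units.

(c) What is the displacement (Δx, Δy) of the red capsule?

(-0.8, 1.6)

From the two frames, the red capsule sits at roughly (6.8, 0.9) before and (6.0, 2.5) after.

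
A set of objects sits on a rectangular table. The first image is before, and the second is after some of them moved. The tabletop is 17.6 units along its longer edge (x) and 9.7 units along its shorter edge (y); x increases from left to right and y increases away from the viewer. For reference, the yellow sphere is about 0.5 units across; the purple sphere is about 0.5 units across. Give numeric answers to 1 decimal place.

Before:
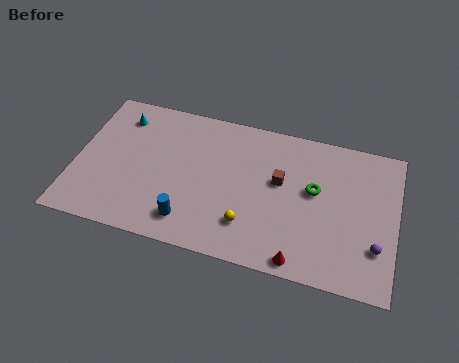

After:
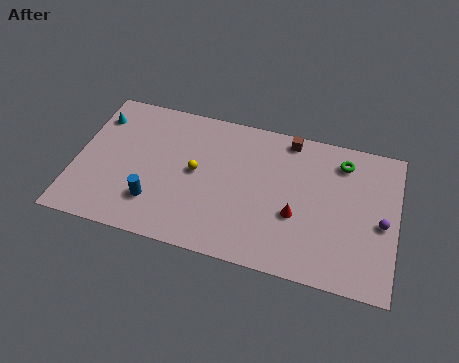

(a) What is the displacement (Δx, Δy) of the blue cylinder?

(-2.0, 0.7)

From the two frames, the blue cylinder sits at roughly (6.5, 1.8) before and (4.5, 2.5) after.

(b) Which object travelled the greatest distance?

the yellow sphere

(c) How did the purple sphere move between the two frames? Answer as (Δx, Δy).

(0.2, 1.6)

The purple sphere started near (16.6, 2.8) and ended near (16.8, 4.4).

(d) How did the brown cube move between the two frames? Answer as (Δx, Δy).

(0.3, 3.0)

The brown cube was at about (11.2, 5.7) and moved to about (11.5, 8.7).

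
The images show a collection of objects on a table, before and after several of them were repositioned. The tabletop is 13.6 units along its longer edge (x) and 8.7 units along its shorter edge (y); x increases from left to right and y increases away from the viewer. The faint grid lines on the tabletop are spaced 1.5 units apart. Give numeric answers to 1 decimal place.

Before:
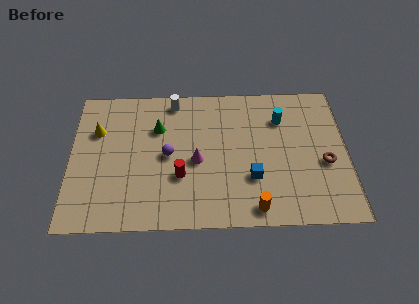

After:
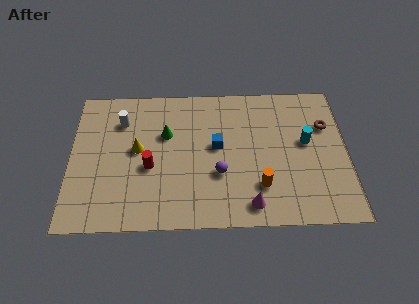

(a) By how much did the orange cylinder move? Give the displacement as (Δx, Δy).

(0.3, 1.3)

The orange cylinder was at about (9.0, 1.0) and moved to about (9.3, 2.3).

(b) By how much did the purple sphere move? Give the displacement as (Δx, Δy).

(2.5, -1.2)

The purple sphere started near (4.8, 4.3) and ended near (7.3, 3.1).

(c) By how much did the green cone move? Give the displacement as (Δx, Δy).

(0.4, -0.4)

From the two frames, the green cone sits at roughly (4.3, 6.0) before and (4.7, 5.6) after.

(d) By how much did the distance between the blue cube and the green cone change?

-3.0

They were about 5.6 units apart before and 2.6 after — 3.0 units closer together.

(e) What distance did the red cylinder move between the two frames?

1.6

From (5.4, 3.0) to (3.9, 3.6), the red cylinder covered √(1.5² + 0.6²) ≈ 1.6 units.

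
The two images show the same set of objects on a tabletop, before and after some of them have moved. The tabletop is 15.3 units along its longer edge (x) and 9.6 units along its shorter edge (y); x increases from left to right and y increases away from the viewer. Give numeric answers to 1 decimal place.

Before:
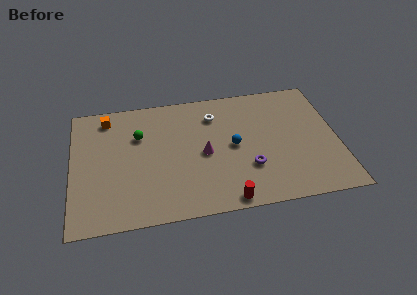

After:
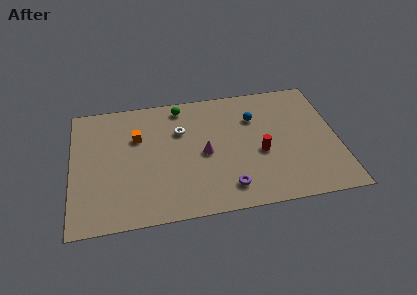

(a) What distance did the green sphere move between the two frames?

3.1

From (3.9, 6.5) to (6.4, 8.4), the green sphere covered √(2.5² + 1.9²) ≈ 3.1 units.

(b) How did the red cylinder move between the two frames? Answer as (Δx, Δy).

(2.1, 3.2)

The red cylinder was at about (8.7, 0.8) and moved to about (10.8, 4.0).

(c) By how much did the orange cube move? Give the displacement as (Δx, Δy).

(1.7, -1.8)

From the two frames, the orange cube sits at roughly (2.1, 8.2) before and (3.8, 6.4) after.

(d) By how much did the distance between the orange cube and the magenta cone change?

-2.4

They were about 6.6 units apart before and 4.2 after — 2.4 units closer together.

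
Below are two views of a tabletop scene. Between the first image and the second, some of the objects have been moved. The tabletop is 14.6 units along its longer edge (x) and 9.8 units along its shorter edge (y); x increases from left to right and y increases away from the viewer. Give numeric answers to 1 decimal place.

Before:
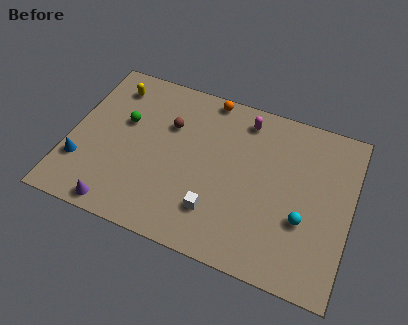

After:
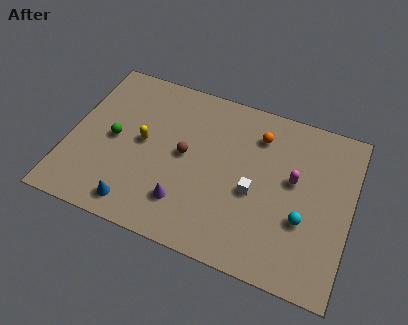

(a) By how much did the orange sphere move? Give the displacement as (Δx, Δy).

(2.8, -1.4)

The orange sphere was at about (6.8, 9.0) and moved to about (9.6, 7.6).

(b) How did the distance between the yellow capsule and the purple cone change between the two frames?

-3.4

Before: roughly 7.2 units apart; after: 3.8. That's 3.4 units closer together.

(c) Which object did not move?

the cyan sphere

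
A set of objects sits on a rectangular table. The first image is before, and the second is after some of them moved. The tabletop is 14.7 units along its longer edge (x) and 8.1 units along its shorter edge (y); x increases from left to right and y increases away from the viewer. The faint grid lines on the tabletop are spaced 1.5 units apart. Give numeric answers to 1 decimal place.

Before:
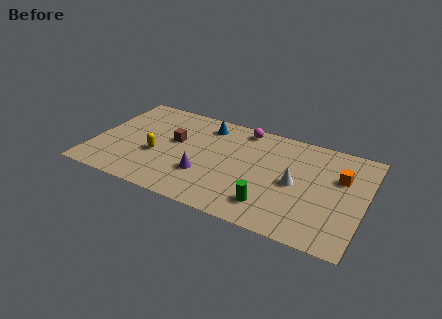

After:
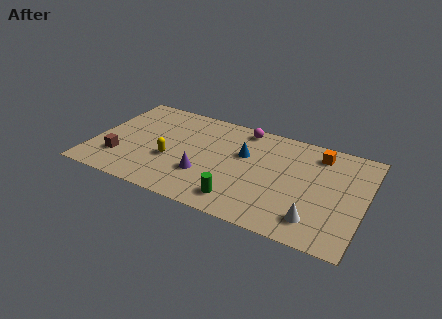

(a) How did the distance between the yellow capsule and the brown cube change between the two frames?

+1.1

They were about 1.7 units apart before and 2.8 after — 1.1 units further apart.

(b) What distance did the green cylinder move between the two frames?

1.6

The green cylinder was near (9.9, 1.7) before and (8.3, 1.4) after, so it travelled √(1.6² + 0.3²) ≈ 1.6 units.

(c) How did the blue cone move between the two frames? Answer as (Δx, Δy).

(2.3, -1.6)

The blue cone was at about (5.8, 6.7) and moved to about (8.1, 5.1).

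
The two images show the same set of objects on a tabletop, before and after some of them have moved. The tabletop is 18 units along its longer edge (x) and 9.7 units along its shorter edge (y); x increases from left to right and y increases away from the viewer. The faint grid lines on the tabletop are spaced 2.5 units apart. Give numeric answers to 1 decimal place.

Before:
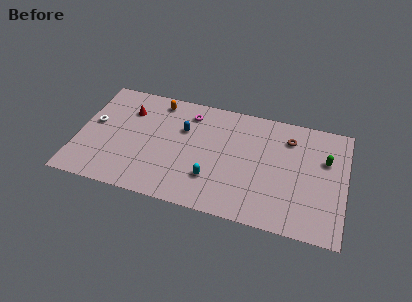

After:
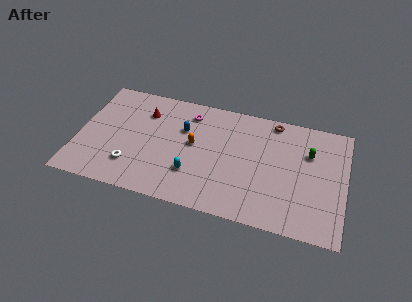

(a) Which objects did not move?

the blue capsule and the magenta torus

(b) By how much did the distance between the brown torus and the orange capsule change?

-2.8

They were about 9.0 units apart before and 6.2 after — 2.8 units closer together.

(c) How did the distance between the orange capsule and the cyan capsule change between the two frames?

-4.5

The distance was about 7.0 in the first image and 2.5 in the second, so they moved 4.5 units closer together.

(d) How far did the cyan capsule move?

1.3

The cyan capsule was near (9.2, 2.7) before and (7.9, 2.8) after, so it travelled √(1.3² + 0.1²) ≈ 1.3 units.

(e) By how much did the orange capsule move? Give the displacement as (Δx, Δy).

(2.7, -3.1)

The orange capsule started near (5.1, 8.4) and ended near (7.8, 5.3).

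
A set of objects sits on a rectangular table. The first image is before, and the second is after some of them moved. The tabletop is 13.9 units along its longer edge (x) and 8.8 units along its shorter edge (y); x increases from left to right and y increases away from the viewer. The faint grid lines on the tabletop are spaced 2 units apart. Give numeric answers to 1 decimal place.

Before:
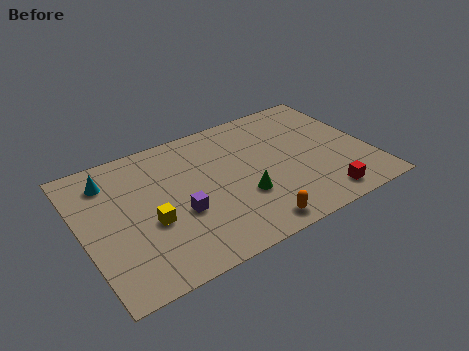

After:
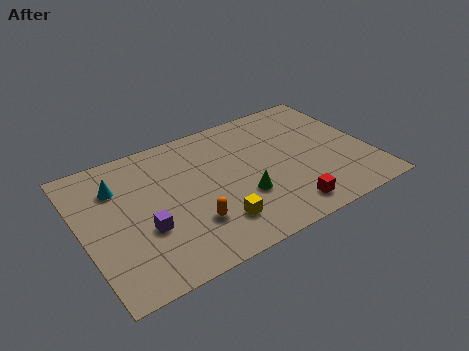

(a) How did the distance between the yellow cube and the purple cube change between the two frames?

+2.0

They were about 1.4 units apart before and 3.4 after — 2.0 units further apart.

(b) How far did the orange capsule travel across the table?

3.1

The orange capsule moved from about (7.6, 1.0) to (4.9, 2.5), a distance of √(2.7² + 1.5²) ≈ 3.1.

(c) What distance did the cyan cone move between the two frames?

0.7

From (1.6, 7.0) to (1.9, 6.4), the cyan cone covered √(0.3² + 0.6²) ≈ 0.7 units.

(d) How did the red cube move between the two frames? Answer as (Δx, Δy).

(-1.8, 0.1)

The red cube was at about (11.1, 1.2) and moved to about (9.3, 1.3).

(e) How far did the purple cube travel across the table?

1.7

From (4.5, 3.4) to (2.8, 3.2), the purple cube covered √(1.7² + 0.2²) ≈ 1.7 units.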